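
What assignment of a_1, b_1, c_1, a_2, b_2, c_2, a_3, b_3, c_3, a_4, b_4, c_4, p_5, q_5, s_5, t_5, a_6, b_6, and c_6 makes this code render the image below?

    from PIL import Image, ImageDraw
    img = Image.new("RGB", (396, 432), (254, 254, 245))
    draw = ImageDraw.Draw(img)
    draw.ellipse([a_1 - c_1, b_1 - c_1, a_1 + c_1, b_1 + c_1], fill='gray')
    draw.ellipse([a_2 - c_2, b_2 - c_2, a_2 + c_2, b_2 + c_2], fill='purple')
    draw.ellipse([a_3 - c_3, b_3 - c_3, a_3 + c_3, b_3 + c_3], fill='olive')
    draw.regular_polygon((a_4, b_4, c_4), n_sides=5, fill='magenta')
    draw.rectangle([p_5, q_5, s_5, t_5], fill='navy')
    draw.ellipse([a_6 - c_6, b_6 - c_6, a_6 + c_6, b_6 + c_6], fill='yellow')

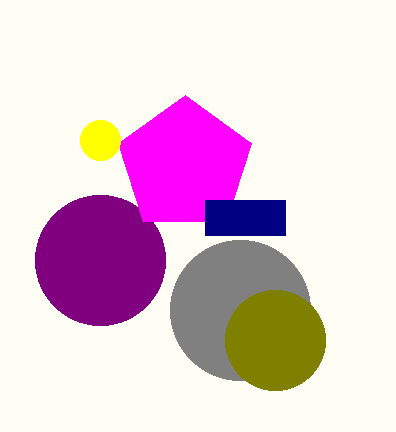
a_1 = 240
b_1 = 310
c_1 = 70
a_2 = 100
b_2 = 260
c_2 = 65
a_3 = 275
b_3 = 340
c_3 = 50
a_4 = 185
b_4 = 165
c_4 = 70
p_5 = 205
q_5 = 200
s_5 = 285
t_5 = 235
a_6 = 100
b_6 = 140
c_6 = 20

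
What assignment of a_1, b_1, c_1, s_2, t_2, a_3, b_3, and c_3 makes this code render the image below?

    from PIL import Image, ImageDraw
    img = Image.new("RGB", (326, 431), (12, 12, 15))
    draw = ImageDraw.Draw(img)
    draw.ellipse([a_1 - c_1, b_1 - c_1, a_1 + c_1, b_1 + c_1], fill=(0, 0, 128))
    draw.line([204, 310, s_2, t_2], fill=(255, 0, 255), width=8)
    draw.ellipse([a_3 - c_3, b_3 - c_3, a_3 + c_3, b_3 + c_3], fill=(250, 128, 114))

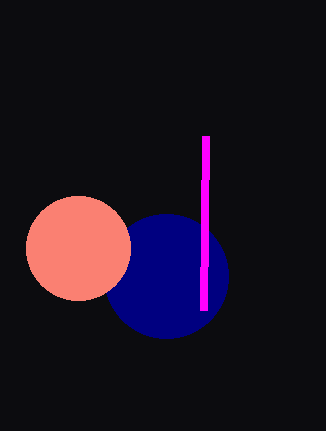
a_1 = 166, b_1 = 276, c_1 = 62, s_2 = 206, t_2 = 136, a_3 = 78, b_3 = 248, c_3 = 52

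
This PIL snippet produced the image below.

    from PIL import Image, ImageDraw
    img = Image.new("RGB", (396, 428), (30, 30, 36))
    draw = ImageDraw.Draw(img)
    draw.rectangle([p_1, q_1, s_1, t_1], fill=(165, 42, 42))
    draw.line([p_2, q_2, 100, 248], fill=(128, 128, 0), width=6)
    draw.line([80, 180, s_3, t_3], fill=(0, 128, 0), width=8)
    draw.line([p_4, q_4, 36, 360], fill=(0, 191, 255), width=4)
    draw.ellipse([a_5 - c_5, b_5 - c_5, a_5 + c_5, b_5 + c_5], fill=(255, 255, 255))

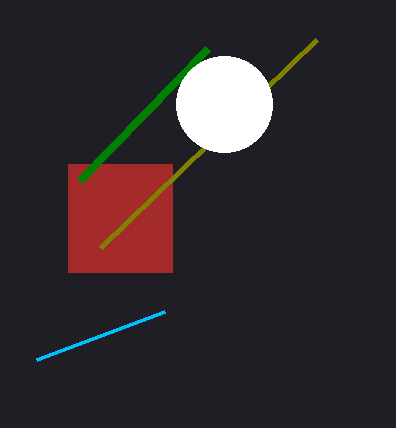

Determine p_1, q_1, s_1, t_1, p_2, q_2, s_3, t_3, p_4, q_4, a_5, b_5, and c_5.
p_1 = 68; q_1 = 164; s_1 = 172; t_1 = 272; p_2 = 316; q_2 = 40; s_3 = 208; t_3 = 48; p_4 = 164; q_4 = 312; a_5 = 224; b_5 = 104; c_5 = 48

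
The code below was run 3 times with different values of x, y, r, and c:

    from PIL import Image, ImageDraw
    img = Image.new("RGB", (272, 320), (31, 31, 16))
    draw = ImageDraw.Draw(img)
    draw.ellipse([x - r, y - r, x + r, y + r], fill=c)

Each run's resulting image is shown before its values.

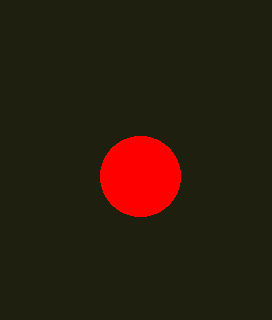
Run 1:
x = 140
y = 176
r = 40
c = 'red'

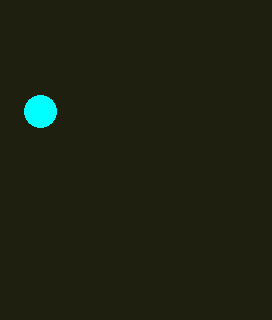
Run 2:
x = 40, y = 111, r = 16, c = 'cyan'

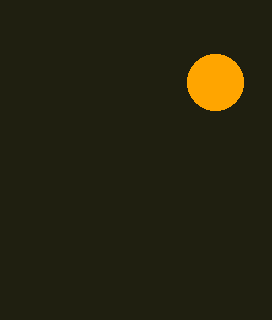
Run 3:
x = 215; y = 82; r = 28; c = 'orange'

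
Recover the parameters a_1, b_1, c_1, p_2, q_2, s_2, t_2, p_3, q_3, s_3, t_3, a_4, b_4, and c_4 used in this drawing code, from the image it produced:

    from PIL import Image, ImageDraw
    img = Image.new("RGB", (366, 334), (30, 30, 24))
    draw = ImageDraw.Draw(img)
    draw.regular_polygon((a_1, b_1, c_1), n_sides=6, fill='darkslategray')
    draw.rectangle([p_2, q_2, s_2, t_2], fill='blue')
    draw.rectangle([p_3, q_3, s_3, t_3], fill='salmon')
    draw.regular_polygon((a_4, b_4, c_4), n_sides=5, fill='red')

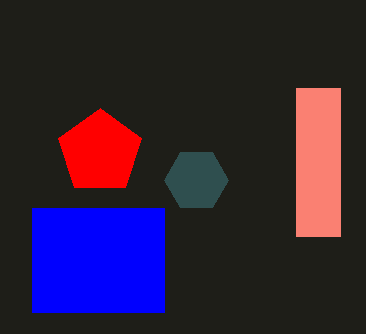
a_1 = 196
b_1 = 180
c_1 = 32
p_2 = 32
q_2 = 208
s_2 = 164
t_2 = 312
p_3 = 296
q_3 = 88
s_3 = 340
t_3 = 236
a_4 = 100
b_4 = 152
c_4 = 44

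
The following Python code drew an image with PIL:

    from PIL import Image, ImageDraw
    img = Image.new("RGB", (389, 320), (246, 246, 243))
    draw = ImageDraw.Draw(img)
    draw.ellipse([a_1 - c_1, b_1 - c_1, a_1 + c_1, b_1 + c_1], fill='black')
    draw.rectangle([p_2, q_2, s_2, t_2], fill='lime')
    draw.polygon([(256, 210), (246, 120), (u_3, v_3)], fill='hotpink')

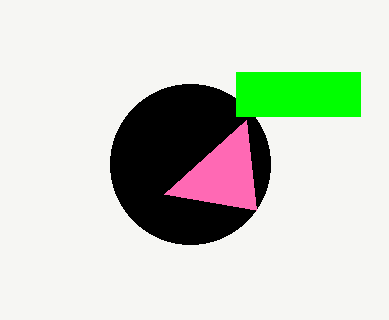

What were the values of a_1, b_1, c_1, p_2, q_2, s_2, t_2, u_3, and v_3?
a_1 = 190
b_1 = 164
c_1 = 80
p_2 = 236
q_2 = 72
s_2 = 360
t_2 = 116
u_3 = 164
v_3 = 194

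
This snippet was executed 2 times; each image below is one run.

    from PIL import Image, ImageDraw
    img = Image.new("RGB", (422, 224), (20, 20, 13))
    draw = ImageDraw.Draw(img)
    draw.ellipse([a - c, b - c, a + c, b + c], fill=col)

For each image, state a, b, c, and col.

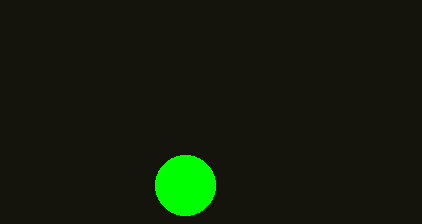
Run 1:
a = 185, b = 185, c = 30, col = 'lime'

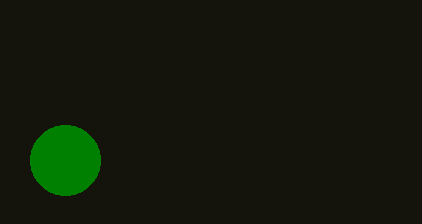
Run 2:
a = 65, b = 160, c = 35, col = 'green'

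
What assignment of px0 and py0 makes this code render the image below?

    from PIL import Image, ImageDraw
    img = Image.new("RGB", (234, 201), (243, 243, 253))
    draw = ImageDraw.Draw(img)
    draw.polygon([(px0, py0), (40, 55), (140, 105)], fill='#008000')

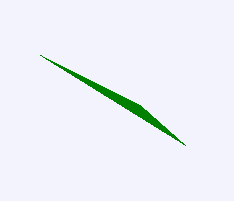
px0 = 185
py0 = 145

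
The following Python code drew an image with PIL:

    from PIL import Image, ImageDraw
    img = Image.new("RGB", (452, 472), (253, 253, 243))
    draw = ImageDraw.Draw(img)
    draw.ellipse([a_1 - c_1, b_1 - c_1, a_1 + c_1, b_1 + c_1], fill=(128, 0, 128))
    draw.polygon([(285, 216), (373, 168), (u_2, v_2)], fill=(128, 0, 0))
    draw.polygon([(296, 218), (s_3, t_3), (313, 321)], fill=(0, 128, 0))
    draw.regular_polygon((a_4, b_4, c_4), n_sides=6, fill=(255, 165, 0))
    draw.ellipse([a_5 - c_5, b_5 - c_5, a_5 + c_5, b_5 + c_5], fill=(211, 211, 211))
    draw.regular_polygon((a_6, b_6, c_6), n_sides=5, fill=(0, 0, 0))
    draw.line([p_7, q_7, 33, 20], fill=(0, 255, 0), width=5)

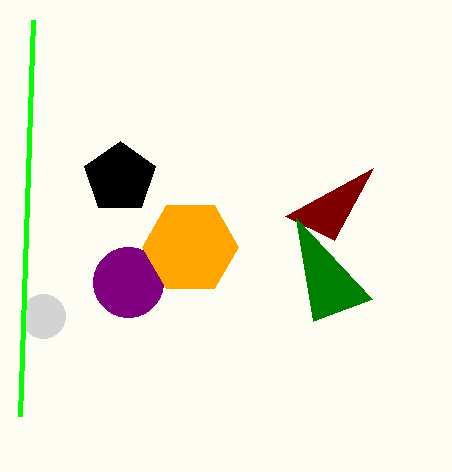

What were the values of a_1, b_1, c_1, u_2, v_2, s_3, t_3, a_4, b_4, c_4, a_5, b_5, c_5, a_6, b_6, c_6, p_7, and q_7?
a_1 = 128; b_1 = 282; c_1 = 35; u_2 = 334; v_2 = 240; s_3 = 372; t_3 = 299; a_4 = 190; b_4 = 247; c_4 = 48; a_5 = 43; b_5 = 316; c_5 = 22; a_6 = 120; b_6 = 178; c_6 = 37; p_7 = 20; q_7 = 416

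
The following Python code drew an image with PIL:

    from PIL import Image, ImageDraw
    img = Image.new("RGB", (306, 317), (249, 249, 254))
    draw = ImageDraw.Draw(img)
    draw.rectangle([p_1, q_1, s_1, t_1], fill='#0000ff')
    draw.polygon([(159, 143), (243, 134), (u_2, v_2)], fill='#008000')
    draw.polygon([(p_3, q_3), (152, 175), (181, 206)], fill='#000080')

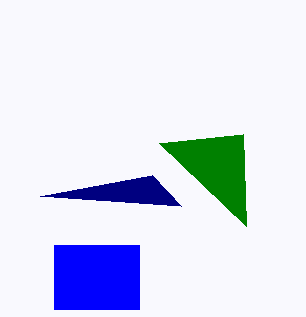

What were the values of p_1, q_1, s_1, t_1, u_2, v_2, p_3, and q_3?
p_1 = 54
q_1 = 245
s_1 = 139
t_1 = 309
u_2 = 246
v_2 = 226
p_3 = 40
q_3 = 196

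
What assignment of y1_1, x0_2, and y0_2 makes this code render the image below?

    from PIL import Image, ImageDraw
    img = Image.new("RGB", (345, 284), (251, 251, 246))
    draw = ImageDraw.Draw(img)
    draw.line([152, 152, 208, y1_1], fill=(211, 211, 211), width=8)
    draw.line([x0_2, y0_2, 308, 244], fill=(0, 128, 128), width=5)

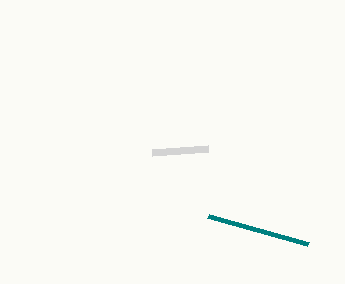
y1_1 = 148; x0_2 = 208; y0_2 = 216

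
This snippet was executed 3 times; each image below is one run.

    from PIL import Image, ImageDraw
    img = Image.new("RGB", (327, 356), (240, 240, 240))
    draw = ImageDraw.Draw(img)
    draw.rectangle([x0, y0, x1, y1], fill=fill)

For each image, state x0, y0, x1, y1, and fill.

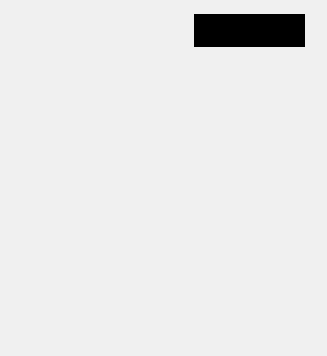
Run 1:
x0 = 194; y0 = 14; x1 = 304; y1 = 46; fill = 'black'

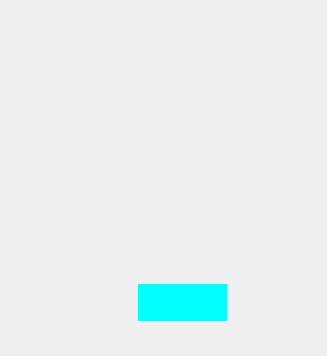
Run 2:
x0 = 138; y0 = 284; x1 = 226; y1 = 320; fill = 'cyan'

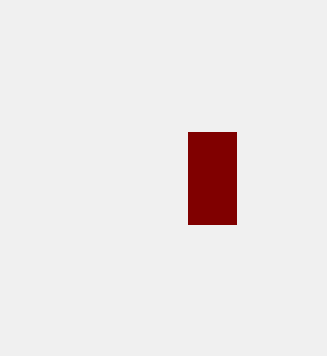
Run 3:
x0 = 188; y0 = 132; x1 = 236; y1 = 224; fill = 'maroon'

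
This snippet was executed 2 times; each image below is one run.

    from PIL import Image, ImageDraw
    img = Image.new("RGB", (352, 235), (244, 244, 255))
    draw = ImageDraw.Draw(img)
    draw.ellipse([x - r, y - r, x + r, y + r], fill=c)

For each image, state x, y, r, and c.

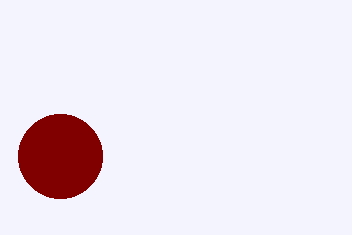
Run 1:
x = 60
y = 156
r = 42
c = 'maroon'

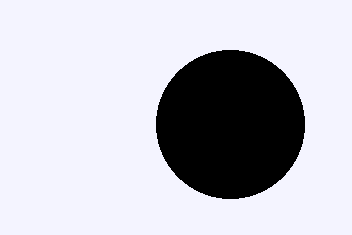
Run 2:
x = 230; y = 124; r = 74; c = 'black'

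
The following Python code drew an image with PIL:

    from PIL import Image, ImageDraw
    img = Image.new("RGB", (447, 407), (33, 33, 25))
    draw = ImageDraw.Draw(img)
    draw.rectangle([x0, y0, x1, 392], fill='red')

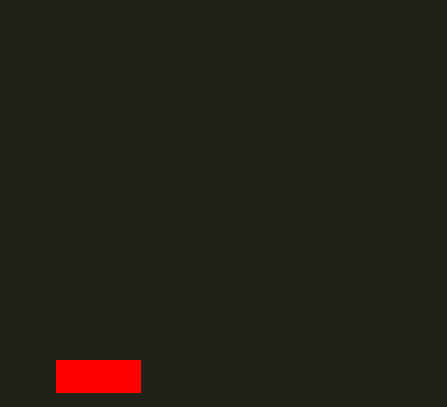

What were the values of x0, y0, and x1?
x0 = 56; y0 = 360; x1 = 140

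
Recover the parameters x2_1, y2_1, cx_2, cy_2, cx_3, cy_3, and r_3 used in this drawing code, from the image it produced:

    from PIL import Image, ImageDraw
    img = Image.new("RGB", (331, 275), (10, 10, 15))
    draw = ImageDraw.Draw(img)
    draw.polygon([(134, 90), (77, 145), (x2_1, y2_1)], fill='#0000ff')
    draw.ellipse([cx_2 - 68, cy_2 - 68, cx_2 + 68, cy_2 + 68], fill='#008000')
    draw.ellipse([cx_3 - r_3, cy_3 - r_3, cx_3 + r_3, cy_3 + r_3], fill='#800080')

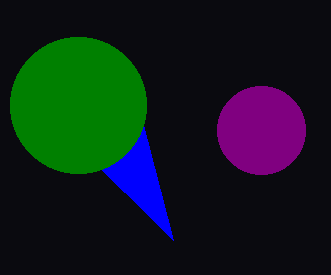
x2_1 = 173
y2_1 = 240
cx_2 = 78
cy_2 = 105
cx_3 = 261
cy_3 = 130
r_3 = 44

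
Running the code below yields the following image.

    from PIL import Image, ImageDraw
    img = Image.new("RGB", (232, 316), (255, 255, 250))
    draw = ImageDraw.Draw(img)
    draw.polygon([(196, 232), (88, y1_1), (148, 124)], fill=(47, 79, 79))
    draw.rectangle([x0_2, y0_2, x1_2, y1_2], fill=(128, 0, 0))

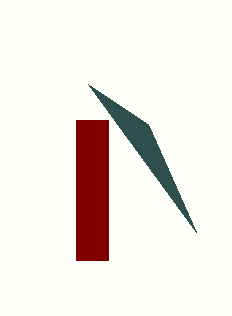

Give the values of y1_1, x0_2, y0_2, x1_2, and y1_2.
y1_1 = 84
x0_2 = 76
y0_2 = 120
x1_2 = 108
y1_2 = 260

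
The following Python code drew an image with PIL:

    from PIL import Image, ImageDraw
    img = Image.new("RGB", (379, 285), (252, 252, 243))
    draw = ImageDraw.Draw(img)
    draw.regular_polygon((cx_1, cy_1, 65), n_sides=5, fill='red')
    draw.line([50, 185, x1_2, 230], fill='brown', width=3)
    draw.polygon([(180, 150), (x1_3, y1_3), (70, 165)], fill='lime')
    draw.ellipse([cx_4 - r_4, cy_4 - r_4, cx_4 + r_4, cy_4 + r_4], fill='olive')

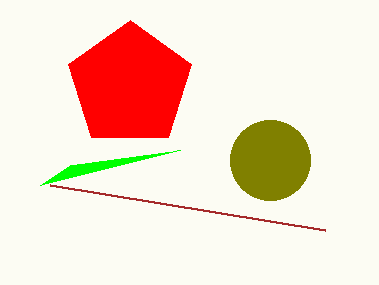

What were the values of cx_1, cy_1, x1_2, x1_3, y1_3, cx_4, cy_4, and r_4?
cx_1 = 130, cy_1 = 85, x1_2 = 325, x1_3 = 40, y1_3 = 185, cx_4 = 270, cy_4 = 160, r_4 = 40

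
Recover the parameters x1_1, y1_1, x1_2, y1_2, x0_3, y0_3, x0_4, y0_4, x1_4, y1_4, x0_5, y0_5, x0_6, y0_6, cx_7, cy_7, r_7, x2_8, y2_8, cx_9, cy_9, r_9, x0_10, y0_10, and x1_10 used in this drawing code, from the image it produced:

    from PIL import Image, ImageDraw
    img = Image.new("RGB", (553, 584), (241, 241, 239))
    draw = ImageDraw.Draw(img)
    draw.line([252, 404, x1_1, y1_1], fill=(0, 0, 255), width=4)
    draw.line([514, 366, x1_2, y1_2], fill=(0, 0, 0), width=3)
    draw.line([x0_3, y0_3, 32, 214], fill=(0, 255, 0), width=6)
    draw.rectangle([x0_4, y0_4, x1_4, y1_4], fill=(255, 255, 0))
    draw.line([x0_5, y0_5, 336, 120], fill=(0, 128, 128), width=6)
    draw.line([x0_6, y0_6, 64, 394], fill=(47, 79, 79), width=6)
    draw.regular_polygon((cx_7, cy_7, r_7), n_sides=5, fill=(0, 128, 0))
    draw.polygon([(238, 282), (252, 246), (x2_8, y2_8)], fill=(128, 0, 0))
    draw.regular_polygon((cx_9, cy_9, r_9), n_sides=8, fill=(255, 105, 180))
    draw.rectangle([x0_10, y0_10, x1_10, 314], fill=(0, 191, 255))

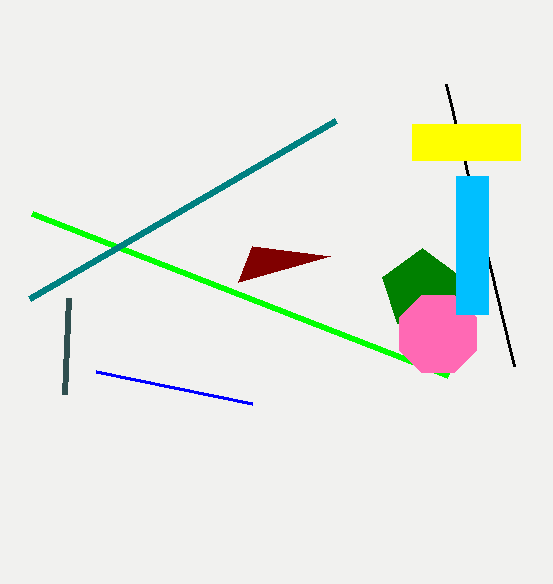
x1_1 = 96; y1_1 = 372; x1_2 = 446; y1_2 = 84; x0_3 = 448; y0_3 = 376; x0_4 = 412; y0_4 = 124; x1_4 = 520; y1_4 = 160; x0_5 = 30; y0_5 = 298; x0_6 = 68; y0_6 = 298; cx_7 = 422; cy_7 = 290; r_7 = 42; x2_8 = 330; y2_8 = 256; cx_9 = 438; cy_9 = 334; r_9 = 42; x0_10 = 456; y0_10 = 176; x1_10 = 488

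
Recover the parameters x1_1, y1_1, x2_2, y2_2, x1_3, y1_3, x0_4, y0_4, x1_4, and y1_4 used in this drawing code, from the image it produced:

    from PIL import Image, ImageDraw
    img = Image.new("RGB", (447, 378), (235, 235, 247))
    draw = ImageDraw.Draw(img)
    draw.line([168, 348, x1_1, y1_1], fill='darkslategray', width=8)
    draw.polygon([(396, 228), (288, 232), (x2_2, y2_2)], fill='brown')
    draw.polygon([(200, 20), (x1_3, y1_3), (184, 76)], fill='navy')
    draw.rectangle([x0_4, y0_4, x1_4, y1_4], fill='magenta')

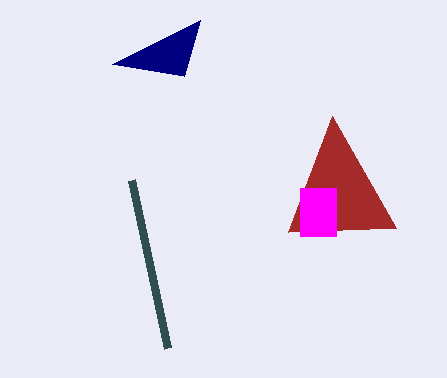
x1_1 = 132
y1_1 = 180
x2_2 = 332
y2_2 = 116
x1_3 = 112
y1_3 = 64
x0_4 = 300
y0_4 = 188
x1_4 = 336
y1_4 = 236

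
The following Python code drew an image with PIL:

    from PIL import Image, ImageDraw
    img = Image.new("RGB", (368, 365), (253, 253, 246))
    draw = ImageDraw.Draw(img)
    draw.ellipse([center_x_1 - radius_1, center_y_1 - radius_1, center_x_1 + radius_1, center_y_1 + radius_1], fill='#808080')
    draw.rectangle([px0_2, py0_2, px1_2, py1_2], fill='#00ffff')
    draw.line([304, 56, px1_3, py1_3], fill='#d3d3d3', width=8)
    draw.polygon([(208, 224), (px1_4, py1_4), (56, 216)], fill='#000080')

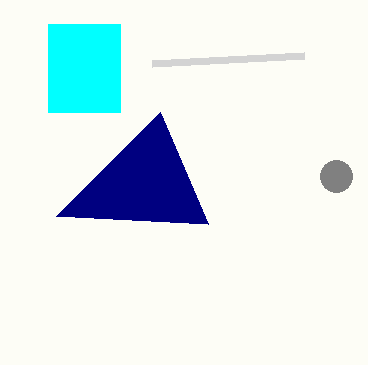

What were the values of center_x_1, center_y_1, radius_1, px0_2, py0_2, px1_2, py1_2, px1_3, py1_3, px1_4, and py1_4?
center_x_1 = 336
center_y_1 = 176
radius_1 = 16
px0_2 = 48
py0_2 = 24
px1_2 = 120
py1_2 = 112
px1_3 = 152
py1_3 = 64
px1_4 = 160
py1_4 = 112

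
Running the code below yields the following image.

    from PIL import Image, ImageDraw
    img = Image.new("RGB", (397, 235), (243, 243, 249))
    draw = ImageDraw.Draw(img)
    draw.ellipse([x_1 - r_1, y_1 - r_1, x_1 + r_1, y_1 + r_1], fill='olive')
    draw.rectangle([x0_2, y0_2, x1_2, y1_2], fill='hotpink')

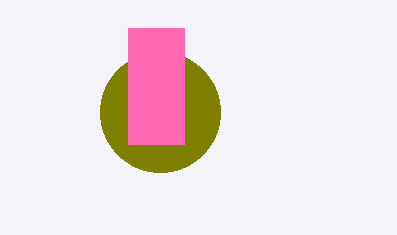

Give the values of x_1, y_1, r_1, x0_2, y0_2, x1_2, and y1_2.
x_1 = 160, y_1 = 112, r_1 = 60, x0_2 = 128, y0_2 = 28, x1_2 = 184, y1_2 = 144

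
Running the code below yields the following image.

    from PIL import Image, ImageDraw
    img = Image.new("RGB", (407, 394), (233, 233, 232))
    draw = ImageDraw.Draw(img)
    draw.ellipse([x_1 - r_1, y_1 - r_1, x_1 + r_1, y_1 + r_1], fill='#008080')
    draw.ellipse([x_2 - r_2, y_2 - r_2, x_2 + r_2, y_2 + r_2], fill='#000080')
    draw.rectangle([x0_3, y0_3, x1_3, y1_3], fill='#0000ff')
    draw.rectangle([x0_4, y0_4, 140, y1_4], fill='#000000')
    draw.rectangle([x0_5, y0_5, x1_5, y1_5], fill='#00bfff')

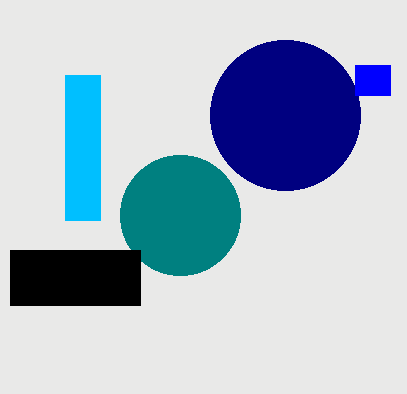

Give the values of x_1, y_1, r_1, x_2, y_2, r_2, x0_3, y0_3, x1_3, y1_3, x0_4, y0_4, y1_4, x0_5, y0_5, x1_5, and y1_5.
x_1 = 180; y_1 = 215; r_1 = 60; x_2 = 285; y_2 = 115; r_2 = 75; x0_3 = 355; y0_3 = 65; x1_3 = 390; y1_3 = 95; x0_4 = 10; y0_4 = 250; y1_4 = 305; x0_5 = 65; y0_5 = 75; x1_5 = 100; y1_5 = 220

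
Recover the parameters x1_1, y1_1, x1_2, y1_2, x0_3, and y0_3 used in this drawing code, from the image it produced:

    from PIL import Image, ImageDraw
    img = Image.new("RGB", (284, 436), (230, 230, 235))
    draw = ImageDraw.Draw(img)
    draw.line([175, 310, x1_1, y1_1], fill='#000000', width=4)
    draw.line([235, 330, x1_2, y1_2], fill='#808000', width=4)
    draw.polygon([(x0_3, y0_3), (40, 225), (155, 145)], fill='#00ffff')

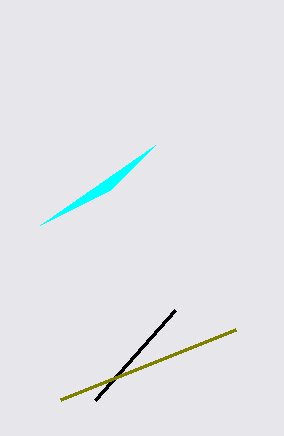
x1_1 = 95, y1_1 = 400, x1_2 = 60, y1_2 = 400, x0_3 = 110, y0_3 = 190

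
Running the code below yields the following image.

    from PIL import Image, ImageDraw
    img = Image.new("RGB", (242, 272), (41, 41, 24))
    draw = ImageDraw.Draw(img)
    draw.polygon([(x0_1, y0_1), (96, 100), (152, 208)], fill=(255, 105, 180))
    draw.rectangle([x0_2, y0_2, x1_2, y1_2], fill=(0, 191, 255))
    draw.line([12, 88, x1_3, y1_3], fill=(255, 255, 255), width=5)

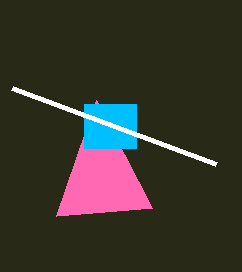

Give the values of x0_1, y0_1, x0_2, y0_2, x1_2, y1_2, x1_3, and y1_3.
x0_1 = 56, y0_1 = 216, x0_2 = 84, y0_2 = 104, x1_2 = 136, y1_2 = 148, x1_3 = 216, y1_3 = 164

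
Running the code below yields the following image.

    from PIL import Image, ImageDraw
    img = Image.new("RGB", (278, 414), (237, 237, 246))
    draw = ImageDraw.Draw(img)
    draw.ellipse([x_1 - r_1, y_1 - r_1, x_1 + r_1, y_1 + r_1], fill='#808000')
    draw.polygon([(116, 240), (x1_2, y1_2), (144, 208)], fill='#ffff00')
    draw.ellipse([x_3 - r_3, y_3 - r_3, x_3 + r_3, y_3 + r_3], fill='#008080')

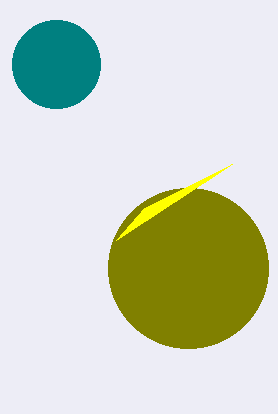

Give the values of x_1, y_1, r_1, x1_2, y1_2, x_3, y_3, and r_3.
x_1 = 188
y_1 = 268
r_1 = 80
x1_2 = 232
y1_2 = 164
x_3 = 56
y_3 = 64
r_3 = 44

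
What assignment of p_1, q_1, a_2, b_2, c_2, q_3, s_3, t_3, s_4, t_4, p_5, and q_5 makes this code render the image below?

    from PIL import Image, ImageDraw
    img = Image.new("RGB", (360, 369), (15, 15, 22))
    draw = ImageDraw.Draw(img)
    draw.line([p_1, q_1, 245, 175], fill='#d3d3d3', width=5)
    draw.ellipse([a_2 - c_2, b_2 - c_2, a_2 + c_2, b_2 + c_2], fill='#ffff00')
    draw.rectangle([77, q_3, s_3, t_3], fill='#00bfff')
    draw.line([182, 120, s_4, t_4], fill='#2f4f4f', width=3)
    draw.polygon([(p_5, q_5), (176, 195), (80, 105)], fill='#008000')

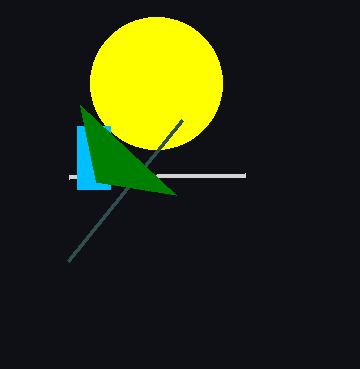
p_1 = 69, q_1 = 177, a_2 = 156, b_2 = 83, c_2 = 66, q_3 = 126, s_3 = 110, t_3 = 189, s_4 = 68, t_4 = 261, p_5 = 96, q_5 = 182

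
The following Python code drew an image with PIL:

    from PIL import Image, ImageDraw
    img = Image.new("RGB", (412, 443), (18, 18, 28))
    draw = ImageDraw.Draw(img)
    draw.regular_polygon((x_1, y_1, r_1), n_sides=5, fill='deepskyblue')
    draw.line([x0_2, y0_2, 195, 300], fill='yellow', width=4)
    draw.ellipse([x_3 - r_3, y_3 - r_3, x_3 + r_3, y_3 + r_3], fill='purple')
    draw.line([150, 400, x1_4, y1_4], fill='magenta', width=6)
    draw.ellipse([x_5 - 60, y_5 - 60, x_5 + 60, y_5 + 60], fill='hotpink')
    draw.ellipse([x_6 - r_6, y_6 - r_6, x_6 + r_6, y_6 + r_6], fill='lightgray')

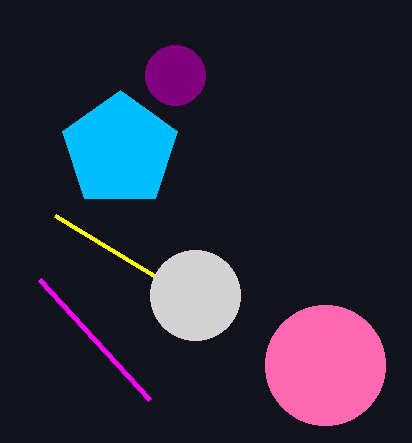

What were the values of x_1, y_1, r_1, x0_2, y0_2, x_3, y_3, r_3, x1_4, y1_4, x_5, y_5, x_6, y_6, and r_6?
x_1 = 120; y_1 = 150; r_1 = 60; x0_2 = 55; y0_2 = 215; x_3 = 175; y_3 = 75; r_3 = 30; x1_4 = 40; y1_4 = 280; x_5 = 325; y_5 = 365; x_6 = 195; y_6 = 295; r_6 = 45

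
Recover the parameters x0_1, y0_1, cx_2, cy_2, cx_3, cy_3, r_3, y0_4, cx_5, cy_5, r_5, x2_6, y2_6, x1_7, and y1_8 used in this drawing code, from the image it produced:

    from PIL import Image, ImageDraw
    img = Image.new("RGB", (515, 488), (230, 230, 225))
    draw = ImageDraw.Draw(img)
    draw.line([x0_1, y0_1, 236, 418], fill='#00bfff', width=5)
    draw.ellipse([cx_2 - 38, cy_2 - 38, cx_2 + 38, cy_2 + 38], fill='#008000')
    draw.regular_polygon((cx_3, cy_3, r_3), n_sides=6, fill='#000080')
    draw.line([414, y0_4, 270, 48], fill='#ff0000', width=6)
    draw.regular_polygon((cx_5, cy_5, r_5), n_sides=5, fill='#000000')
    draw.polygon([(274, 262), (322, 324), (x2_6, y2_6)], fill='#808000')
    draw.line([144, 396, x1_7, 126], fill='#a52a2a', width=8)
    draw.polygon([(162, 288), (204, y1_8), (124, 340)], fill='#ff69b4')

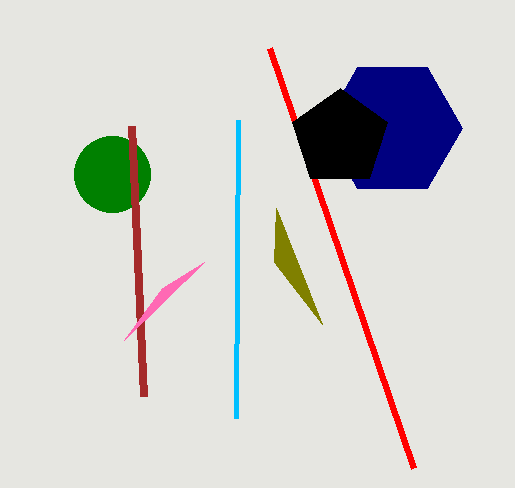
x0_1 = 238
y0_1 = 120
cx_2 = 112
cy_2 = 174
cx_3 = 392
cy_3 = 128
r_3 = 70
y0_4 = 468
cx_5 = 340
cy_5 = 138
r_5 = 50
x2_6 = 276
y2_6 = 208
x1_7 = 132
y1_8 = 262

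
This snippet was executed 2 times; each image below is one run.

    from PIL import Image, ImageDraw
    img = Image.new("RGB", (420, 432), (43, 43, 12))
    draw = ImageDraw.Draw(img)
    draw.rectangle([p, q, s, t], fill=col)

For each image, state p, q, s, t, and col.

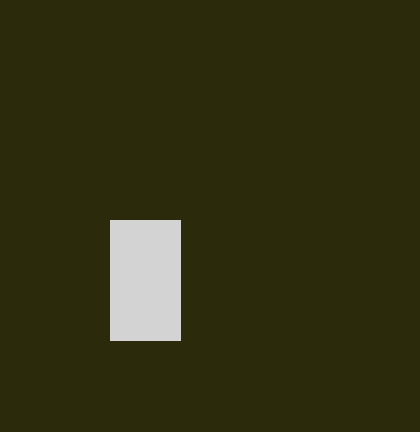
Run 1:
p = 110
q = 220
s = 180
t = 340
col = 'lightgray'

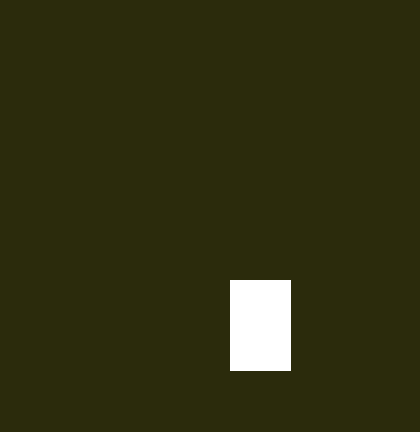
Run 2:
p = 230
q = 280
s = 290
t = 370
col = 'white'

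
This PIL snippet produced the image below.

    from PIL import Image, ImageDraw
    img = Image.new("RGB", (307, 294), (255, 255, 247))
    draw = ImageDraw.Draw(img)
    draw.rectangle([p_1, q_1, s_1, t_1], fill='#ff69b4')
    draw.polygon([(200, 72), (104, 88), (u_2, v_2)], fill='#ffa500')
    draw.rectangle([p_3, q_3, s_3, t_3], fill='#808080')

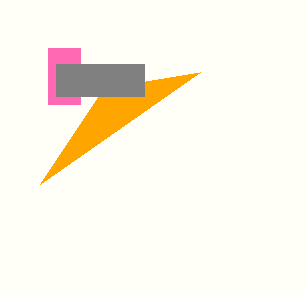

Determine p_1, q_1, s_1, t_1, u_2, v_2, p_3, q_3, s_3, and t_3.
p_1 = 48
q_1 = 48
s_1 = 80
t_1 = 104
u_2 = 40
v_2 = 184
p_3 = 56
q_3 = 64
s_3 = 144
t_3 = 96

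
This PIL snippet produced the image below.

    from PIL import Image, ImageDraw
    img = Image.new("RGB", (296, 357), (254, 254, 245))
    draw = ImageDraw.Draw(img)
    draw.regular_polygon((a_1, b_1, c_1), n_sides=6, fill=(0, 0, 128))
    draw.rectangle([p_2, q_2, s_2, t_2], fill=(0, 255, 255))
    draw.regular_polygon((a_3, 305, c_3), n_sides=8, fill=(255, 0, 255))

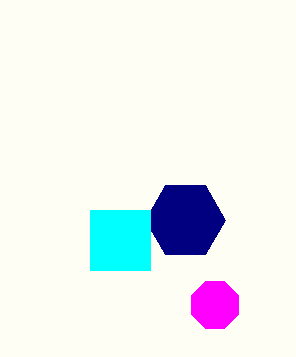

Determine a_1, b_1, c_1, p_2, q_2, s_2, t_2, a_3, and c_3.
a_1 = 185
b_1 = 220
c_1 = 40
p_2 = 90
q_2 = 210
s_2 = 150
t_2 = 270
a_3 = 215
c_3 = 25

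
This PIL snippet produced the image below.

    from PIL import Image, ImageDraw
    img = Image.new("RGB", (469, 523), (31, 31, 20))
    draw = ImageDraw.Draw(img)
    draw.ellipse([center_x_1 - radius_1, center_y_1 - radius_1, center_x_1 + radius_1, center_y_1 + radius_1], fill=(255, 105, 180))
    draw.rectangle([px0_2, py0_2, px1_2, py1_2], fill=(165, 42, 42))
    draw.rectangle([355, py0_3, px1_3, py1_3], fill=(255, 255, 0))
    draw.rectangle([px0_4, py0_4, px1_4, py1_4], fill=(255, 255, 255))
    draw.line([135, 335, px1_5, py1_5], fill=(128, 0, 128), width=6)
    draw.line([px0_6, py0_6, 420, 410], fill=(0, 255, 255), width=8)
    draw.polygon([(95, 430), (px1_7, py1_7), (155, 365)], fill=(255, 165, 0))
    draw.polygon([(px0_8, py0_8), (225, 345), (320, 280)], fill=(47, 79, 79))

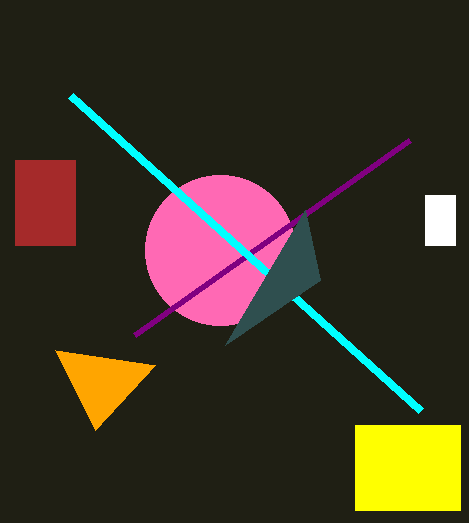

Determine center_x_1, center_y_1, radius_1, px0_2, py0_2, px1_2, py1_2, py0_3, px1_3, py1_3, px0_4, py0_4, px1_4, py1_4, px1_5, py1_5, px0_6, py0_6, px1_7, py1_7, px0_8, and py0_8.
center_x_1 = 220
center_y_1 = 250
radius_1 = 75
px0_2 = 15
py0_2 = 160
px1_2 = 75
py1_2 = 245
py0_3 = 425
px1_3 = 460
py1_3 = 510
px0_4 = 425
py0_4 = 195
px1_4 = 455
py1_4 = 245
px1_5 = 410
py1_5 = 140
px0_6 = 70
py0_6 = 95
px1_7 = 55
py1_7 = 350
px0_8 = 305
py0_8 = 210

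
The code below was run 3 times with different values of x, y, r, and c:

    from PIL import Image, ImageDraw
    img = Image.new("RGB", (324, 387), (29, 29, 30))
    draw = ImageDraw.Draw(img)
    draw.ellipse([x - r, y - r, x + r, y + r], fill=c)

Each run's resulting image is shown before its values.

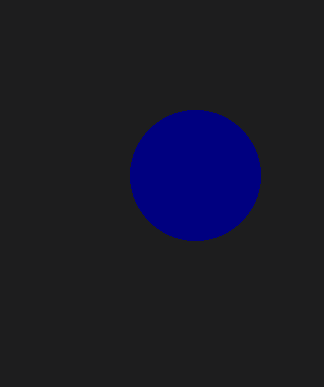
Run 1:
x = 195
y = 175
r = 65
c = 'navy'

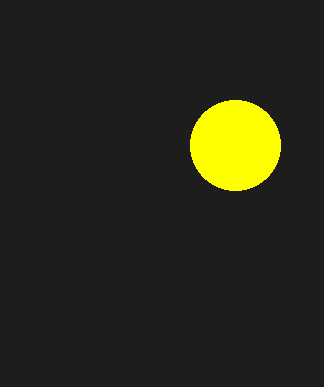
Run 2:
x = 235; y = 145; r = 45; c = 'yellow'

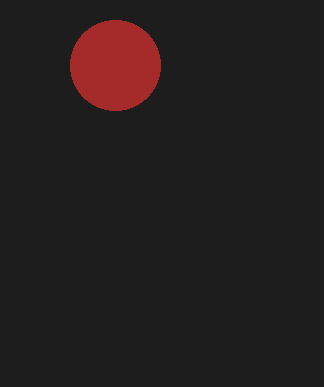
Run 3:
x = 115; y = 65; r = 45; c = 'brown'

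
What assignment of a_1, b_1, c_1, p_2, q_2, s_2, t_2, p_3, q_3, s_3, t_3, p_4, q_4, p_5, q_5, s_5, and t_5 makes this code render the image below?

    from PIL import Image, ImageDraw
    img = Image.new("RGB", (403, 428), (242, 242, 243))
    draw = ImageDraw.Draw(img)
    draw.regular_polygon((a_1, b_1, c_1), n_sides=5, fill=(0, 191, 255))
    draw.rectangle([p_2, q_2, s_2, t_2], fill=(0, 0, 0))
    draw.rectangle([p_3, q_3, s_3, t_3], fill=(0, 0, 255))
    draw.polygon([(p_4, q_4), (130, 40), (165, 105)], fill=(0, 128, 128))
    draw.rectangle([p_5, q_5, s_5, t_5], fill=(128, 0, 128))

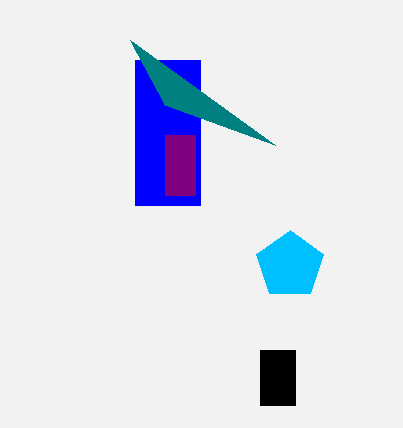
a_1 = 290, b_1 = 265, c_1 = 35, p_2 = 260, q_2 = 350, s_2 = 295, t_2 = 405, p_3 = 135, q_3 = 60, s_3 = 200, t_3 = 205, p_4 = 275, q_4 = 145, p_5 = 165, q_5 = 135, s_5 = 195, t_5 = 195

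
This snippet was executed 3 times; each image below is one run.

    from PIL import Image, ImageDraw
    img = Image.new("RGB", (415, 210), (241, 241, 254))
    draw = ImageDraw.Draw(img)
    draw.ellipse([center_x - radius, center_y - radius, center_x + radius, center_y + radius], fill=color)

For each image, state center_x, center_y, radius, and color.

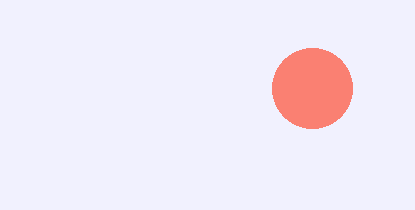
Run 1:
center_x = 312, center_y = 88, radius = 40, color = 'salmon'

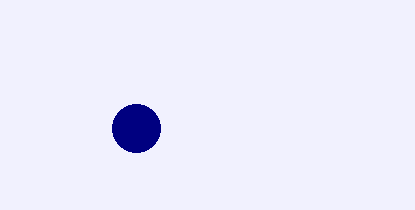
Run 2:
center_x = 136, center_y = 128, radius = 24, color = 'navy'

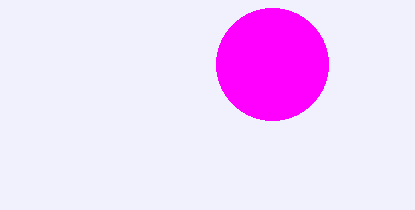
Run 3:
center_x = 272, center_y = 64, radius = 56, color = 'magenta'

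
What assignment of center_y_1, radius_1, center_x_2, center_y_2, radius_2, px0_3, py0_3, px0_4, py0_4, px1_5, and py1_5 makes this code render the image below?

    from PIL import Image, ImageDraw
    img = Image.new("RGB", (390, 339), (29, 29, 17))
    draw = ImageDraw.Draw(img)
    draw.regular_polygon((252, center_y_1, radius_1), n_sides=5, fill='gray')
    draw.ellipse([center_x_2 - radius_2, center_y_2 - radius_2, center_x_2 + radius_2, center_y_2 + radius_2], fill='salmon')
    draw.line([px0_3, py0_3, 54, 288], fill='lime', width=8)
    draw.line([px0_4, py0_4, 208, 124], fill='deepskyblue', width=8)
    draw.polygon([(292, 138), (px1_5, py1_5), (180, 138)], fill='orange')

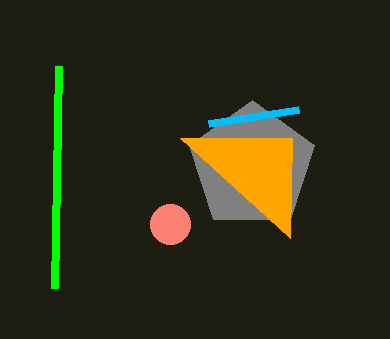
center_y_1 = 166
radius_1 = 66
center_x_2 = 170
center_y_2 = 224
radius_2 = 20
px0_3 = 58
py0_3 = 66
px0_4 = 298
py0_4 = 110
px1_5 = 290
py1_5 = 238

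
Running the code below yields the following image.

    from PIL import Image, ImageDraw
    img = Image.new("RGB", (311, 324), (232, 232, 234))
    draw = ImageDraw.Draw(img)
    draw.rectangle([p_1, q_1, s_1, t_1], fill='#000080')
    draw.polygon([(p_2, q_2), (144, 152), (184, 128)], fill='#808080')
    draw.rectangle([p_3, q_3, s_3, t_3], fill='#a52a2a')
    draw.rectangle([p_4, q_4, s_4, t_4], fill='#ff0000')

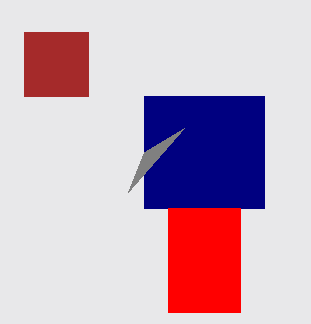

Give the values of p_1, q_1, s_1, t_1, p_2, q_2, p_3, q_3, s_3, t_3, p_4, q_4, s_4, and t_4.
p_1 = 144, q_1 = 96, s_1 = 264, t_1 = 208, p_2 = 128, q_2 = 192, p_3 = 24, q_3 = 32, s_3 = 88, t_3 = 96, p_4 = 168, q_4 = 208, s_4 = 240, t_4 = 312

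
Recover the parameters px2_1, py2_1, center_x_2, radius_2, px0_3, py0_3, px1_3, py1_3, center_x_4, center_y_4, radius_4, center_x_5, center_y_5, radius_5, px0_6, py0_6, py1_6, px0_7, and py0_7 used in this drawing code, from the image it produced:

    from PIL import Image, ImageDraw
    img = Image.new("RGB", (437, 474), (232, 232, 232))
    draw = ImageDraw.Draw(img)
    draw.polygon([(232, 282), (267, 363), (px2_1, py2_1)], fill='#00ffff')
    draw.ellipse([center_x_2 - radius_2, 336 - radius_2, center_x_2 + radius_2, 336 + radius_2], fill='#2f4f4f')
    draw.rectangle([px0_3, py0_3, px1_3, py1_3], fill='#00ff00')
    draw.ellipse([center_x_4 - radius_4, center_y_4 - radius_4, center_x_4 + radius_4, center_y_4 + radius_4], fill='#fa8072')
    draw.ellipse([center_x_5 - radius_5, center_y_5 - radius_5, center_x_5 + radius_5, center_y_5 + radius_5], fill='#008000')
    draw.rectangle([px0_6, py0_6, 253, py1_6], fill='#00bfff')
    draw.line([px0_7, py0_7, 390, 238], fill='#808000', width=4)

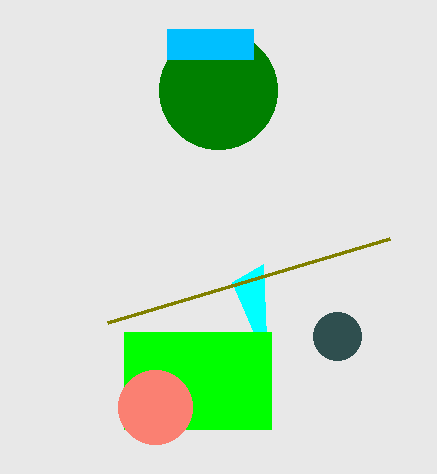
px2_1 = 263, py2_1 = 264, center_x_2 = 337, radius_2 = 24, px0_3 = 124, py0_3 = 332, px1_3 = 271, py1_3 = 429, center_x_4 = 155, center_y_4 = 407, radius_4 = 37, center_x_5 = 218, center_y_5 = 90, radius_5 = 59, px0_6 = 167, py0_6 = 29, py1_6 = 59, px0_7 = 108, py0_7 = 322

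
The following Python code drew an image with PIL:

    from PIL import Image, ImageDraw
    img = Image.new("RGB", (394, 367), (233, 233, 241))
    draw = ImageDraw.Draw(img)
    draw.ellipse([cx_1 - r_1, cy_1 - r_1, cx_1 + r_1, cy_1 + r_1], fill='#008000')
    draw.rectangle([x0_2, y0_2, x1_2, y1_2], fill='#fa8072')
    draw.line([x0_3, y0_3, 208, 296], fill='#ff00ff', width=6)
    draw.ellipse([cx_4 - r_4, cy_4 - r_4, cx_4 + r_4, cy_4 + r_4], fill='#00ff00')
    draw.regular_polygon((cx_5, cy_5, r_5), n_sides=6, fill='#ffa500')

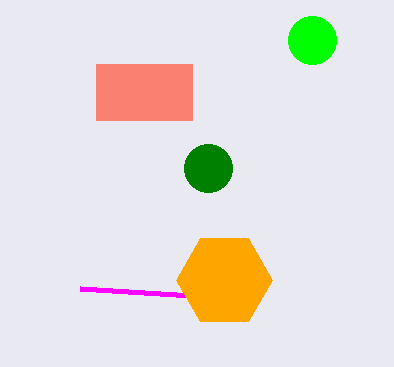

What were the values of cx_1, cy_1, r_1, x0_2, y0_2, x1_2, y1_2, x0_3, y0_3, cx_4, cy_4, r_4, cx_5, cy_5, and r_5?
cx_1 = 208, cy_1 = 168, r_1 = 24, x0_2 = 96, y0_2 = 64, x1_2 = 192, y1_2 = 120, x0_3 = 80, y0_3 = 288, cx_4 = 312, cy_4 = 40, r_4 = 24, cx_5 = 224, cy_5 = 280, r_5 = 48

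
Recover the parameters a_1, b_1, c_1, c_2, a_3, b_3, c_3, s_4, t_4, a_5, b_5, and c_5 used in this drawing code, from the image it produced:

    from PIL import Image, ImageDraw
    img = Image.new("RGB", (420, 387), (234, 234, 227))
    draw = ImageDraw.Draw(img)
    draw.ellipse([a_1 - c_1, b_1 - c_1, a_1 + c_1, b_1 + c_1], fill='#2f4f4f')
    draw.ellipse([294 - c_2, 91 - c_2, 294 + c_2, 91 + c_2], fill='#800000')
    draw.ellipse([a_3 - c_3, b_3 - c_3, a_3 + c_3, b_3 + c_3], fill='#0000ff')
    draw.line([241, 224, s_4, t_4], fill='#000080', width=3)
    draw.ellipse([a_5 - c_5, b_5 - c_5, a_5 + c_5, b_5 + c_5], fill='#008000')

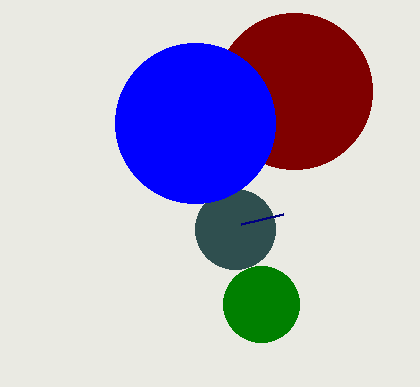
a_1 = 235
b_1 = 229
c_1 = 40
c_2 = 78
a_3 = 195
b_3 = 123
c_3 = 80
s_4 = 283
t_4 = 214
a_5 = 261
b_5 = 304
c_5 = 38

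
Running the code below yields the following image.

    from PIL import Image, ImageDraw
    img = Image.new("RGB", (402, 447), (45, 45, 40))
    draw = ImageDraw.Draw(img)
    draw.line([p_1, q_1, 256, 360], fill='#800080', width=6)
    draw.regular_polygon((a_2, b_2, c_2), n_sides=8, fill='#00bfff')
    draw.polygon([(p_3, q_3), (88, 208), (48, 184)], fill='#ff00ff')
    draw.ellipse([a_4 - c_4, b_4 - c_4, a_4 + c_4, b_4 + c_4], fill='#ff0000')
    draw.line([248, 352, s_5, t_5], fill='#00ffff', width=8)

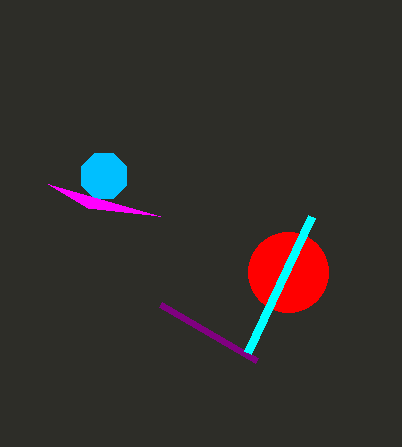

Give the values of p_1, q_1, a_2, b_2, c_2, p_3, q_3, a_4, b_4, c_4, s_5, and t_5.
p_1 = 160, q_1 = 304, a_2 = 104, b_2 = 176, c_2 = 24, p_3 = 160, q_3 = 216, a_4 = 288, b_4 = 272, c_4 = 40, s_5 = 312, t_5 = 216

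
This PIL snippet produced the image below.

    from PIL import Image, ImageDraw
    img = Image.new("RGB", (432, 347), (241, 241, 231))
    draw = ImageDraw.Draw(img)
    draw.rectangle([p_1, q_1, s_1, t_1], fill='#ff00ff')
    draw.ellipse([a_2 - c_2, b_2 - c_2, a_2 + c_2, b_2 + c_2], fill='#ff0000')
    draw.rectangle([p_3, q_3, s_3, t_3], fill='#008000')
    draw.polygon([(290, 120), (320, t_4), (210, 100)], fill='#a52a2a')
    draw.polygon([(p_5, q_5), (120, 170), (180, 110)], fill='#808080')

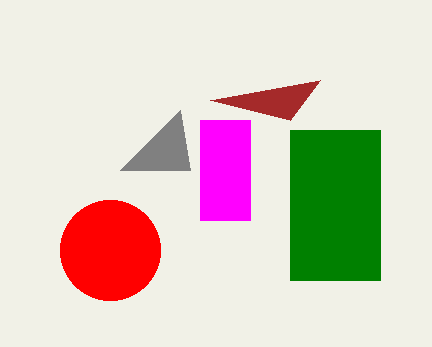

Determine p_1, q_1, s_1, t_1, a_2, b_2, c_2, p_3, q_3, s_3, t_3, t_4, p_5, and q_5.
p_1 = 200, q_1 = 120, s_1 = 250, t_1 = 220, a_2 = 110, b_2 = 250, c_2 = 50, p_3 = 290, q_3 = 130, s_3 = 380, t_3 = 280, t_4 = 80, p_5 = 190, q_5 = 170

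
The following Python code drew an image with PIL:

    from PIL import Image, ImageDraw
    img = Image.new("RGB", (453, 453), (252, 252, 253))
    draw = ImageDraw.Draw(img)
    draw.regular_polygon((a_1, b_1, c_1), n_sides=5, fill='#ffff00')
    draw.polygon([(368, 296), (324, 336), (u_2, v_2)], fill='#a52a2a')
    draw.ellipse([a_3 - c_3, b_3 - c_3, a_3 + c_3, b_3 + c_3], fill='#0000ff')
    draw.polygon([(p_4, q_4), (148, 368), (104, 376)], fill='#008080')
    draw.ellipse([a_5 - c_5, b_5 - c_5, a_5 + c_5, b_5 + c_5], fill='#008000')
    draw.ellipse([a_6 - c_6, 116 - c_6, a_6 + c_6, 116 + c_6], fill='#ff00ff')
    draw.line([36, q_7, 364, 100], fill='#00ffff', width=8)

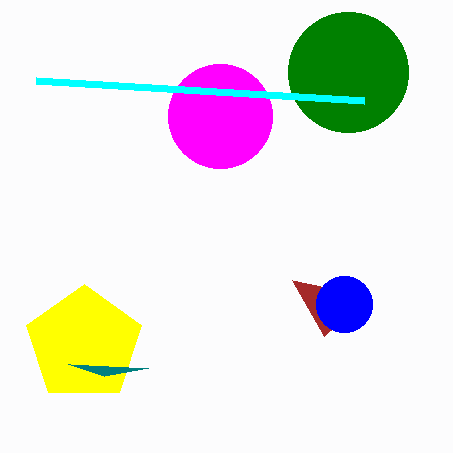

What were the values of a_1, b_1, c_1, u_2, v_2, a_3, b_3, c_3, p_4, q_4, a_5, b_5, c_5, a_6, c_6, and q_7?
a_1 = 84
b_1 = 344
c_1 = 60
u_2 = 292
v_2 = 280
a_3 = 344
b_3 = 304
c_3 = 28
p_4 = 68
q_4 = 364
a_5 = 348
b_5 = 72
c_5 = 60
a_6 = 220
c_6 = 52
q_7 = 80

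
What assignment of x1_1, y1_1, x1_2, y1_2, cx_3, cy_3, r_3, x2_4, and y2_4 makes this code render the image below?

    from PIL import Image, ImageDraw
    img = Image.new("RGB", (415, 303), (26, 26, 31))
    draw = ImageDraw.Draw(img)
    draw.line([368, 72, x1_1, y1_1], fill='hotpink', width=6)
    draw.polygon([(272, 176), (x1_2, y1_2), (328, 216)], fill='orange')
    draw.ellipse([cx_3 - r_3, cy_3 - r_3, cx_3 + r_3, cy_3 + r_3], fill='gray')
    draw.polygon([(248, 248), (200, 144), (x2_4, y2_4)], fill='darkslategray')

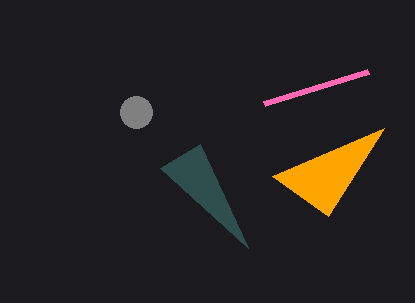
x1_1 = 264, y1_1 = 104, x1_2 = 384, y1_2 = 128, cx_3 = 136, cy_3 = 112, r_3 = 16, x2_4 = 160, y2_4 = 168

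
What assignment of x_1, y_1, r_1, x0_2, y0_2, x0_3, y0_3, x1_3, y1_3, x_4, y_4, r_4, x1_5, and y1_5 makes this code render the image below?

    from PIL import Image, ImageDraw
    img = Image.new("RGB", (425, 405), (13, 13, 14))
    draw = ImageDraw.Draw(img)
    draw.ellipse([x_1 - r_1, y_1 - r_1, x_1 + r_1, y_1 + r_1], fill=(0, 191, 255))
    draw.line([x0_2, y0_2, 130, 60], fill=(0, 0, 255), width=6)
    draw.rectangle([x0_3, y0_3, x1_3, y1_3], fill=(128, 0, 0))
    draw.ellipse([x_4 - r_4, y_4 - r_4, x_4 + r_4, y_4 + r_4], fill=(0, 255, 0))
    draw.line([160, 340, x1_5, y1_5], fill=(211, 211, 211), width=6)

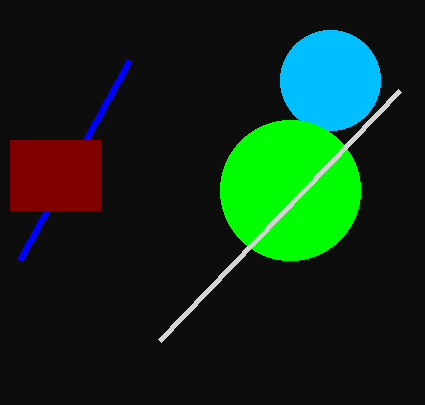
x_1 = 330; y_1 = 80; r_1 = 50; x0_2 = 20; y0_2 = 260; x0_3 = 10; y0_3 = 140; x1_3 = 100; y1_3 = 210; x_4 = 290; y_4 = 190; r_4 = 70; x1_5 = 400; y1_5 = 90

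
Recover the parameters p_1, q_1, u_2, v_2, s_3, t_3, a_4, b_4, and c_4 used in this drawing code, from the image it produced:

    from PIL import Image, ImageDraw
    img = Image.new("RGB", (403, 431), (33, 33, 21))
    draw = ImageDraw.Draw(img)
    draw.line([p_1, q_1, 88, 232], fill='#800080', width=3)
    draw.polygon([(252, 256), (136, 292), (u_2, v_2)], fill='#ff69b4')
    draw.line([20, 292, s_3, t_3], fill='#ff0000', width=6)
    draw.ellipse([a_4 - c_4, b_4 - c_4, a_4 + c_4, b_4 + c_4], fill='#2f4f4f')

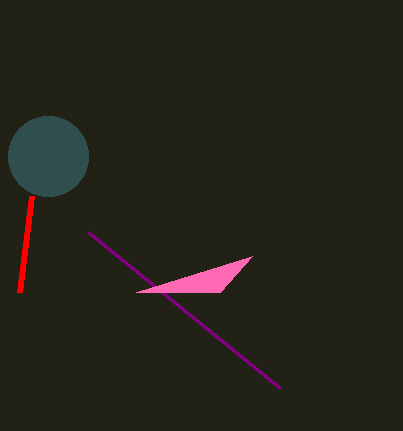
p_1 = 280, q_1 = 388, u_2 = 220, v_2 = 292, s_3 = 32, t_3 = 196, a_4 = 48, b_4 = 156, c_4 = 40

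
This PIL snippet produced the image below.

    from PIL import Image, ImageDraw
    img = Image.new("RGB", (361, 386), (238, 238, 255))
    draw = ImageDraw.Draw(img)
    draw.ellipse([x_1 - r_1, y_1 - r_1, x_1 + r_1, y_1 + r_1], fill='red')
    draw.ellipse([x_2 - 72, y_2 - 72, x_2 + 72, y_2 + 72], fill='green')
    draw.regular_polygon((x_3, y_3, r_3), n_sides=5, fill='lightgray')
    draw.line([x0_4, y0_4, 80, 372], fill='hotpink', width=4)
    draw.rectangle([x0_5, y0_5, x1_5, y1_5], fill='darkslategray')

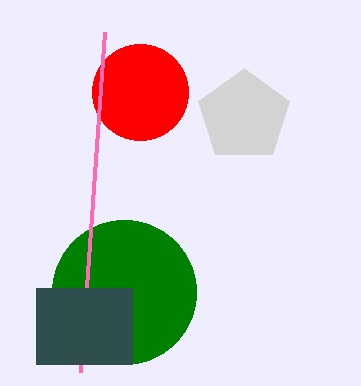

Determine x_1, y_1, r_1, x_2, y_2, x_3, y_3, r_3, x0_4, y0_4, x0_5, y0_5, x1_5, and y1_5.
x_1 = 140
y_1 = 92
r_1 = 48
x_2 = 124
y_2 = 292
x_3 = 244
y_3 = 116
r_3 = 48
x0_4 = 104
y0_4 = 32
x0_5 = 36
y0_5 = 288
x1_5 = 132
y1_5 = 364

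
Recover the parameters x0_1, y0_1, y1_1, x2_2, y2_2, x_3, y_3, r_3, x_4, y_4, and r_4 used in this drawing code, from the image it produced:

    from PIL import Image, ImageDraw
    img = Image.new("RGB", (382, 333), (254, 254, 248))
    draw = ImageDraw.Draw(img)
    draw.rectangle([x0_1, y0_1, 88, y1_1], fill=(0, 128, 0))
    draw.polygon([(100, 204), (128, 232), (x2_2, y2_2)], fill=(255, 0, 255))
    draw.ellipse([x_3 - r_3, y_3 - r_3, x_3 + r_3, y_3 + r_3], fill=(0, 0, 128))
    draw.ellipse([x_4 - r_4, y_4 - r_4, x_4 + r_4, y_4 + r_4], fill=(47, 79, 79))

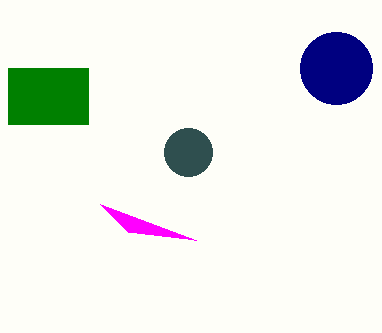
x0_1 = 8
y0_1 = 68
y1_1 = 124
x2_2 = 196
y2_2 = 240
x_3 = 336
y_3 = 68
r_3 = 36
x_4 = 188
y_4 = 152
r_4 = 24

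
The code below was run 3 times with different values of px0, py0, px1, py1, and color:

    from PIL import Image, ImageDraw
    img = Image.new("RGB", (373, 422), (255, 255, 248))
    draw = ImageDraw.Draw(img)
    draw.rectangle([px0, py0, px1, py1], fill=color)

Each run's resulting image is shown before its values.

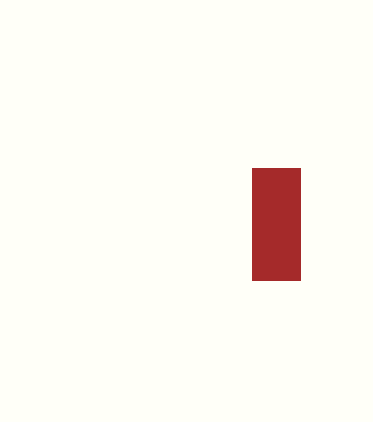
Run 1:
px0 = 252
py0 = 168
px1 = 300
py1 = 280
color = 'brown'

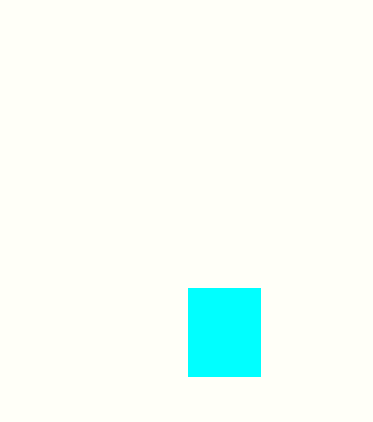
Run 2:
px0 = 188, py0 = 288, px1 = 260, py1 = 376, color = 'cyan'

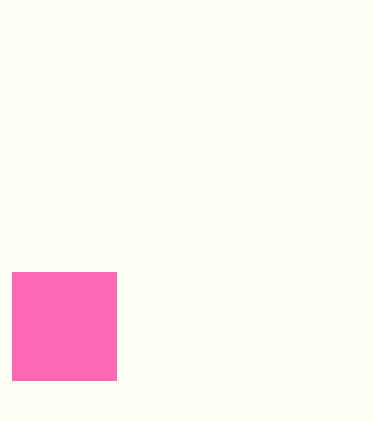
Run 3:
px0 = 12; py0 = 272; px1 = 116; py1 = 380; color = 'hotpink'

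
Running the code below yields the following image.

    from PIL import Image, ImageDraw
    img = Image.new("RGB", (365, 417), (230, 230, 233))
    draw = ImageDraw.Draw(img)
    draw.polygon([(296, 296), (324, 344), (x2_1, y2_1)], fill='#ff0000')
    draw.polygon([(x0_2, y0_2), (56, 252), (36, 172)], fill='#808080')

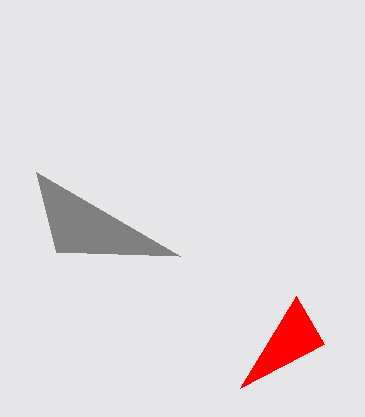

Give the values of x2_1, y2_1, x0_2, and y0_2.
x2_1 = 240; y2_1 = 388; x0_2 = 180; y0_2 = 256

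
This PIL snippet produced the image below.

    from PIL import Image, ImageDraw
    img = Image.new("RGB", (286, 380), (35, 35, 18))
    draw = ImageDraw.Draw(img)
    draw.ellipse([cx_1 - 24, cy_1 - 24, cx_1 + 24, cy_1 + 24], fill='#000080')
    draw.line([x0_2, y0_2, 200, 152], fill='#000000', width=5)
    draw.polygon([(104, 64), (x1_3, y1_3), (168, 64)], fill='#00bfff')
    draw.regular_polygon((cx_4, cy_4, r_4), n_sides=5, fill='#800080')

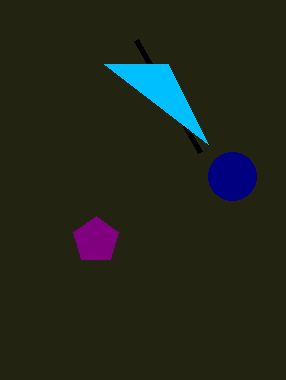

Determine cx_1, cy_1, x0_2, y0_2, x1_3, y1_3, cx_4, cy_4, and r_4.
cx_1 = 232, cy_1 = 176, x0_2 = 136, y0_2 = 40, x1_3 = 208, y1_3 = 144, cx_4 = 96, cy_4 = 240, r_4 = 24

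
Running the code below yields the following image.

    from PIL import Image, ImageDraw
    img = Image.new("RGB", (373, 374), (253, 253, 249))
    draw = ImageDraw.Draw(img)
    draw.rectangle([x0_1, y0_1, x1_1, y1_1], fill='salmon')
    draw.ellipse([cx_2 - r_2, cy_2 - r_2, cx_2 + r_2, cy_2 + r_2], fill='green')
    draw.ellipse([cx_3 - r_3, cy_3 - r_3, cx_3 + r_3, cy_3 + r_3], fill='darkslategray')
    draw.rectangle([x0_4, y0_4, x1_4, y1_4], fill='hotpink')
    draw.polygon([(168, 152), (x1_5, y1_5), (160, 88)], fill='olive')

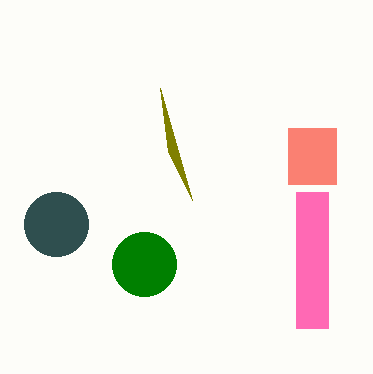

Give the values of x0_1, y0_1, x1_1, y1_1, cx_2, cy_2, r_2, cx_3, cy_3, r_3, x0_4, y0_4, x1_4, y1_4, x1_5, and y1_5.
x0_1 = 288; y0_1 = 128; x1_1 = 336; y1_1 = 184; cx_2 = 144; cy_2 = 264; r_2 = 32; cx_3 = 56; cy_3 = 224; r_3 = 32; x0_4 = 296; y0_4 = 192; x1_4 = 328; y1_4 = 328; x1_5 = 192; y1_5 = 200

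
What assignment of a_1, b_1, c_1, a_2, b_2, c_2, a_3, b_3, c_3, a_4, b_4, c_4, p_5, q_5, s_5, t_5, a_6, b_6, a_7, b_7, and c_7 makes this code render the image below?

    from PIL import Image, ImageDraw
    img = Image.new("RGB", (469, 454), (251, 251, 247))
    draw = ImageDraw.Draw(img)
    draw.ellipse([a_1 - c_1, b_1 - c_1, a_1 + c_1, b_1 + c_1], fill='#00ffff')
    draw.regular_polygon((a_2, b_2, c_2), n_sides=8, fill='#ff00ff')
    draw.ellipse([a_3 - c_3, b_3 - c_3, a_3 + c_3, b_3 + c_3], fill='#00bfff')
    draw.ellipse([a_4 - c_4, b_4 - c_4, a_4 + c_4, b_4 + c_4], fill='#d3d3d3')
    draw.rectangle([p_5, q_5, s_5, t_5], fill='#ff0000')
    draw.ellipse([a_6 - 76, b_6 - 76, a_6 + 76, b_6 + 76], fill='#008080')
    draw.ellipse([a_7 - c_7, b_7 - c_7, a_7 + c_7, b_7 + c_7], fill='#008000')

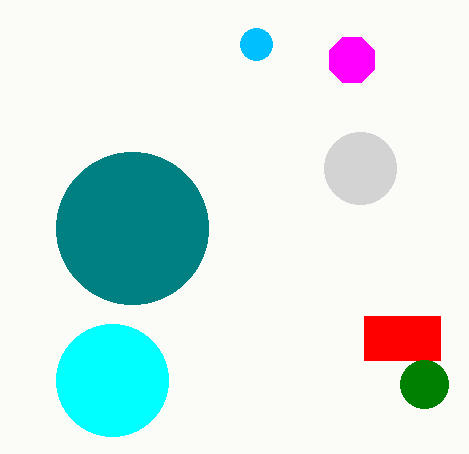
a_1 = 112
b_1 = 380
c_1 = 56
a_2 = 352
b_2 = 60
c_2 = 24
a_3 = 256
b_3 = 44
c_3 = 16
a_4 = 360
b_4 = 168
c_4 = 36
p_5 = 364
q_5 = 316
s_5 = 440
t_5 = 360
a_6 = 132
b_6 = 228
a_7 = 424
b_7 = 384
c_7 = 24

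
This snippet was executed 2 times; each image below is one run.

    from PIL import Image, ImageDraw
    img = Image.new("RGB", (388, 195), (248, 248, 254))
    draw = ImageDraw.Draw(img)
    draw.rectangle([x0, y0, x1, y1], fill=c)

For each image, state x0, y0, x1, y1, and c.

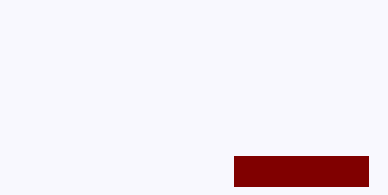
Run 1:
x0 = 234
y0 = 156
x1 = 368
y1 = 186
c = 'maroon'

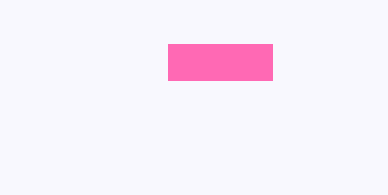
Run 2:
x0 = 168
y0 = 44
x1 = 272
y1 = 80
c = 'hotpink'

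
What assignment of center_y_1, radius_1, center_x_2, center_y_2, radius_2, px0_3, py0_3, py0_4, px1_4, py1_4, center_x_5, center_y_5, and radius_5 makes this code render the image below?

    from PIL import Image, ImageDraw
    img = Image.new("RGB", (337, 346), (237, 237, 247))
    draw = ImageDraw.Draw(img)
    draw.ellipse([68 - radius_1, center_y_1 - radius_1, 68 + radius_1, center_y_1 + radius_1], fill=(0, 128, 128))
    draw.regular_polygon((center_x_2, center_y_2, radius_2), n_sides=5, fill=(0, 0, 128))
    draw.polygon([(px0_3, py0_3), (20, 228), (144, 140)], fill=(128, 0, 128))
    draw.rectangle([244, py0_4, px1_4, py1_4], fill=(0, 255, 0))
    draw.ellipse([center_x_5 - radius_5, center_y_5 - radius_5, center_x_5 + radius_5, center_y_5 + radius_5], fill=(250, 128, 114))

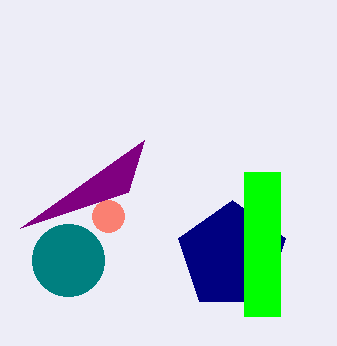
center_y_1 = 260, radius_1 = 36, center_x_2 = 232, center_y_2 = 256, radius_2 = 56, px0_3 = 128, py0_3 = 192, py0_4 = 172, px1_4 = 280, py1_4 = 316, center_x_5 = 108, center_y_5 = 216, radius_5 = 16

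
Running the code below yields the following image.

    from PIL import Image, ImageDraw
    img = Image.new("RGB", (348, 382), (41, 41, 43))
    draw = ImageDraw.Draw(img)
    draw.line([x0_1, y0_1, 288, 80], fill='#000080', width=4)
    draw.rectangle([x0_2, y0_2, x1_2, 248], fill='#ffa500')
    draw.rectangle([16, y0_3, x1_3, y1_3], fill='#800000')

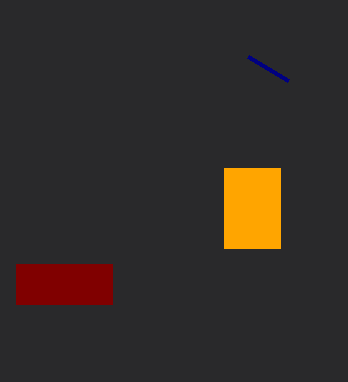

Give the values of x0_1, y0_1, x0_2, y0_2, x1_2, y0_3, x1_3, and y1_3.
x0_1 = 248, y0_1 = 56, x0_2 = 224, y0_2 = 168, x1_2 = 280, y0_3 = 264, x1_3 = 112, y1_3 = 304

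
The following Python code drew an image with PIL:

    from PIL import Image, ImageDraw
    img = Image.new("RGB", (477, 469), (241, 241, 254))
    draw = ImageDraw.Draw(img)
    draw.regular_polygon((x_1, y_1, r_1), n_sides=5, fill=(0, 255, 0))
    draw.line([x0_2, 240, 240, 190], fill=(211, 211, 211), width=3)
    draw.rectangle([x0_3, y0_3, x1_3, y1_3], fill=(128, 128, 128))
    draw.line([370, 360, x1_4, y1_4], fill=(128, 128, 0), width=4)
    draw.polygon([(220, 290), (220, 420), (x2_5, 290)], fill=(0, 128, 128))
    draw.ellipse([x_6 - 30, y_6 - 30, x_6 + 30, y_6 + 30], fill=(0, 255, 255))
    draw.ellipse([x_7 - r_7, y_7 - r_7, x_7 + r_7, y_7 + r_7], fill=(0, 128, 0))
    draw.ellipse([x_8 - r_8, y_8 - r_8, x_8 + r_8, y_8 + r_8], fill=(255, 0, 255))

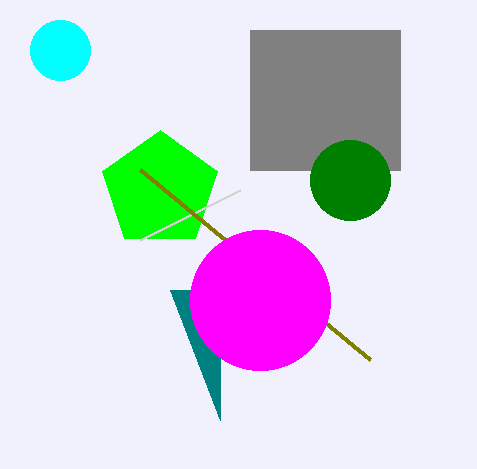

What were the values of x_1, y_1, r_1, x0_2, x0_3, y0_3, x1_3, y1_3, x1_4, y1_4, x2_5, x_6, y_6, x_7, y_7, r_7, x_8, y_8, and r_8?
x_1 = 160; y_1 = 190; r_1 = 60; x0_2 = 140; x0_3 = 250; y0_3 = 30; x1_3 = 400; y1_3 = 170; x1_4 = 140; y1_4 = 170; x2_5 = 170; x_6 = 60; y_6 = 50; x_7 = 350; y_7 = 180; r_7 = 40; x_8 = 260; y_8 = 300; r_8 = 70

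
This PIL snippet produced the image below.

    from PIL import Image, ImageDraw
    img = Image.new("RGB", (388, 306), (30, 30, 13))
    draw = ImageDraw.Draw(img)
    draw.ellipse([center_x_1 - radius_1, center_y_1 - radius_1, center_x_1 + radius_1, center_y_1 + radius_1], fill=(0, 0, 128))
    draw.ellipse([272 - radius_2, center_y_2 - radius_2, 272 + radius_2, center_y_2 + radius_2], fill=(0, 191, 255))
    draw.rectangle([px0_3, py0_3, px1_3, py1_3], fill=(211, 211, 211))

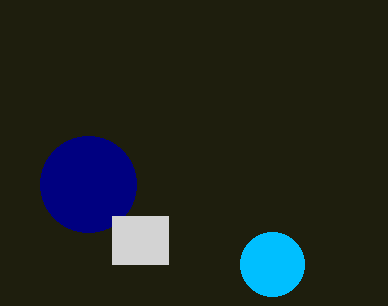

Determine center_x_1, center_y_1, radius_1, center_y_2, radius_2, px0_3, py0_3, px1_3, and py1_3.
center_x_1 = 88, center_y_1 = 184, radius_1 = 48, center_y_2 = 264, radius_2 = 32, px0_3 = 112, py0_3 = 216, px1_3 = 168, py1_3 = 264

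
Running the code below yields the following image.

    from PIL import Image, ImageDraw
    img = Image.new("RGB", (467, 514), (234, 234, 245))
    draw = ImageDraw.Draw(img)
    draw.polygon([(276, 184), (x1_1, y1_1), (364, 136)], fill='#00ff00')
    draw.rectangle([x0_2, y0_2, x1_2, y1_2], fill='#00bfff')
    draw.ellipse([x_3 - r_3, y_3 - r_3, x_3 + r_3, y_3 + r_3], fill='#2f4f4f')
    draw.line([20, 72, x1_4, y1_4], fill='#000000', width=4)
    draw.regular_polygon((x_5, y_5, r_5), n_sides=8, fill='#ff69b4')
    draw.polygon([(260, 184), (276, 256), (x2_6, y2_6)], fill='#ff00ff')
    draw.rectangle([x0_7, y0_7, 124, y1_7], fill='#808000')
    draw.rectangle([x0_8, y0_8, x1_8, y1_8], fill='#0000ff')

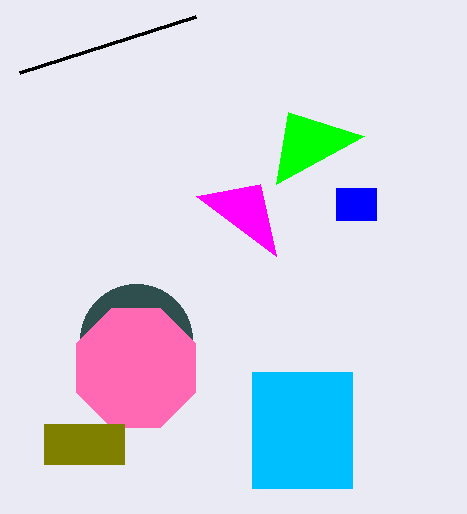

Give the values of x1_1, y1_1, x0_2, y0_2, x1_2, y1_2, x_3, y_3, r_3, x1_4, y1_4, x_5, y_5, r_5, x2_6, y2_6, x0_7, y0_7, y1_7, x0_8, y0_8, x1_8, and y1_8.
x1_1 = 288; y1_1 = 112; x0_2 = 252; y0_2 = 372; x1_2 = 352; y1_2 = 488; x_3 = 136; y_3 = 340; r_3 = 56; x1_4 = 196; y1_4 = 16; x_5 = 136; y_5 = 368; r_5 = 64; x2_6 = 196; y2_6 = 196; x0_7 = 44; y0_7 = 424; y1_7 = 464; x0_8 = 336; y0_8 = 188; x1_8 = 376; y1_8 = 220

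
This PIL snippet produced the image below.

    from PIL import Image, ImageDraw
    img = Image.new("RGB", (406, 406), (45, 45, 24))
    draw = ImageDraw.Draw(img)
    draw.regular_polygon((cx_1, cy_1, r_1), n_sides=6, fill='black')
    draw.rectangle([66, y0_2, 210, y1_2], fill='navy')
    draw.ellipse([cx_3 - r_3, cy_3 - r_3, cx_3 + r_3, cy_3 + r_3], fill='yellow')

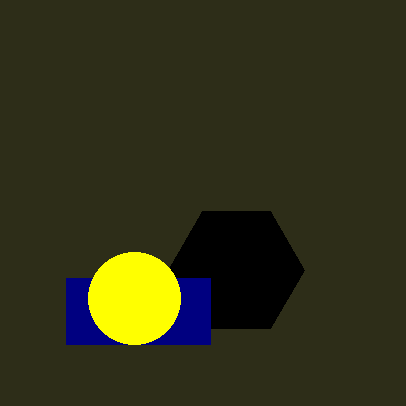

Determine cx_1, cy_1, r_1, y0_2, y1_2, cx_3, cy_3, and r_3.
cx_1 = 236
cy_1 = 270
r_1 = 68
y0_2 = 278
y1_2 = 344
cx_3 = 134
cy_3 = 298
r_3 = 46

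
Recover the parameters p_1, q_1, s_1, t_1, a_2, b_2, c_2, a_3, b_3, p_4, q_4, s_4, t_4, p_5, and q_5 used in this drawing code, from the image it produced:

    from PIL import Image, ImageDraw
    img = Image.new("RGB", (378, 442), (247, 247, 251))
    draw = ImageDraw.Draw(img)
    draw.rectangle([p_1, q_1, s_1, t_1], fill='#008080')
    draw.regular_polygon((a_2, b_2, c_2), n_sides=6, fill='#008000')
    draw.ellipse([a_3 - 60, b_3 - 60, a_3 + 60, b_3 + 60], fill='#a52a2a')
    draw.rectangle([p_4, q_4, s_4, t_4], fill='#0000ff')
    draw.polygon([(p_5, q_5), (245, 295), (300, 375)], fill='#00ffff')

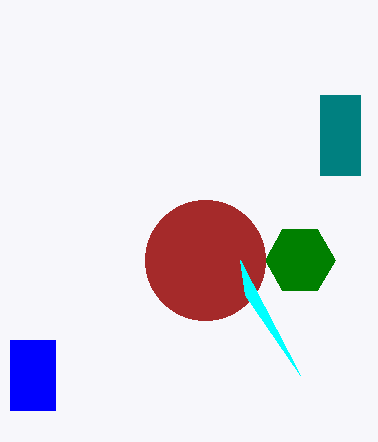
p_1 = 320; q_1 = 95; s_1 = 360; t_1 = 175; a_2 = 300; b_2 = 260; c_2 = 35; a_3 = 205; b_3 = 260; p_4 = 10; q_4 = 340; s_4 = 55; t_4 = 410; p_5 = 240; q_5 = 260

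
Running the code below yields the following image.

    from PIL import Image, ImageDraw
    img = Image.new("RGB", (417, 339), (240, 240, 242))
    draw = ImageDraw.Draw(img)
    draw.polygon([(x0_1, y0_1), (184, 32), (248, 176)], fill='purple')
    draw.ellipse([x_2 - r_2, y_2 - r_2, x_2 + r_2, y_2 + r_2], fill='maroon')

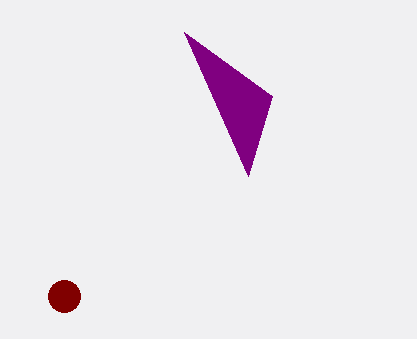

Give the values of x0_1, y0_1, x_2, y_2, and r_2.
x0_1 = 272
y0_1 = 96
x_2 = 64
y_2 = 296
r_2 = 16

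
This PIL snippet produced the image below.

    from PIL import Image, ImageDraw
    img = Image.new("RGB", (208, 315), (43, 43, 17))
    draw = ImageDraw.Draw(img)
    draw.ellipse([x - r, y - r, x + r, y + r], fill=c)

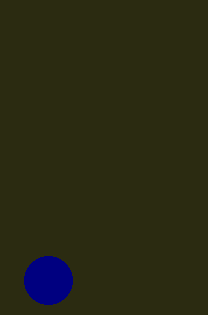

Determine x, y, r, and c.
x = 48
y = 280
r = 24
c = 'navy'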